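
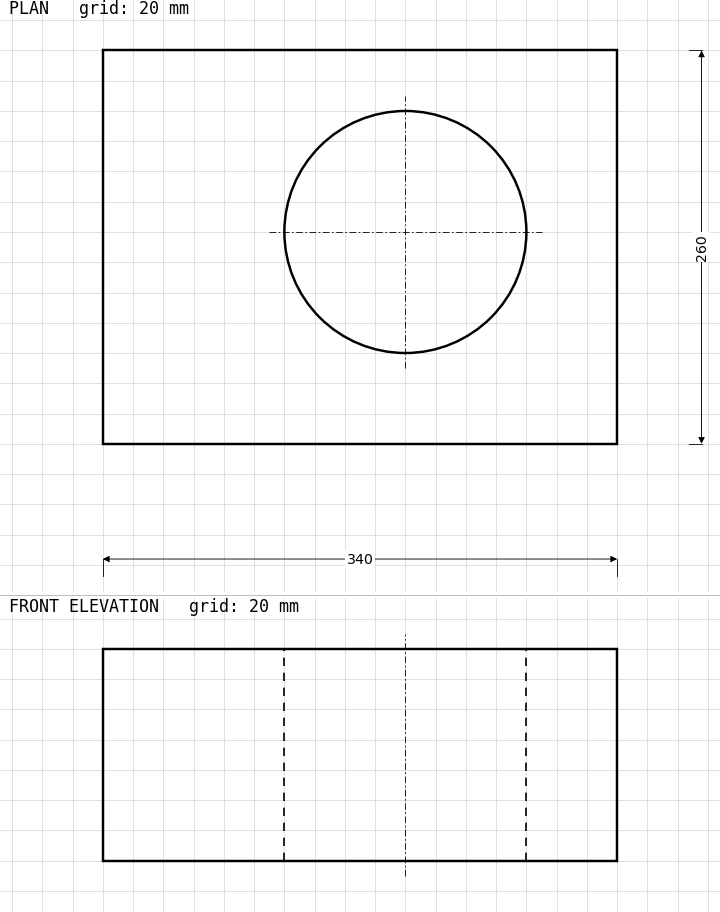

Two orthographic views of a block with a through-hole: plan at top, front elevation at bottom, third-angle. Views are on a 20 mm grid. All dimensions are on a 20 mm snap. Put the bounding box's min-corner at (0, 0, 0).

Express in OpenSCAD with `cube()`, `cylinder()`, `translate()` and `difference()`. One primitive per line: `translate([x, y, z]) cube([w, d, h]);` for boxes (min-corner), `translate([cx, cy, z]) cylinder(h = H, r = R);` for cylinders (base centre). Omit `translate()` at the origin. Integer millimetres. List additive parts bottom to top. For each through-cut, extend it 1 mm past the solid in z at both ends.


difference() {
  cube([340, 260, 140]);
  translate([200, 140, -1]) cylinder(h = 142, r = 80);
}


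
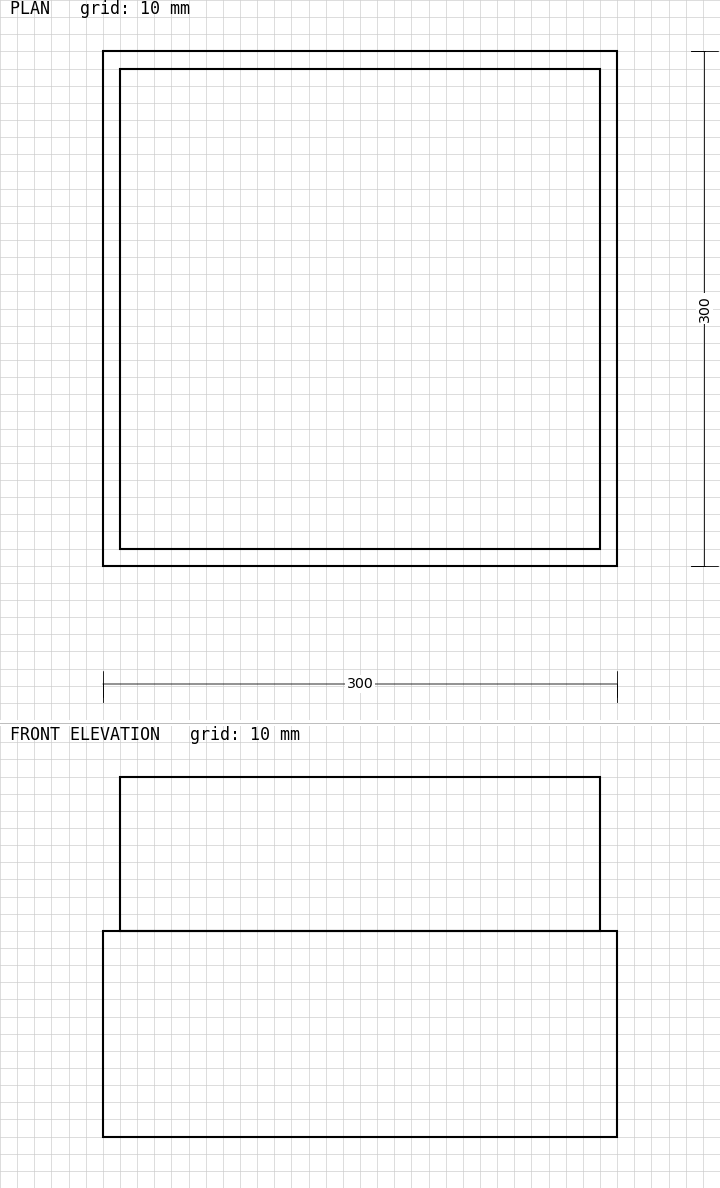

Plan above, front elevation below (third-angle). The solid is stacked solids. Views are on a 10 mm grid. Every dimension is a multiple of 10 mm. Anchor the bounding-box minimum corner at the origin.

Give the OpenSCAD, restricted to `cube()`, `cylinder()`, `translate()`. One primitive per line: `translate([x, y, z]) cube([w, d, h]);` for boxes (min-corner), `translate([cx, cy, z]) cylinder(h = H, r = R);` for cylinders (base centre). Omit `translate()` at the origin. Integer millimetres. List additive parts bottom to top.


cube([300, 300, 120]);
translate([10, 10, 120]) cube([280, 280, 90]);


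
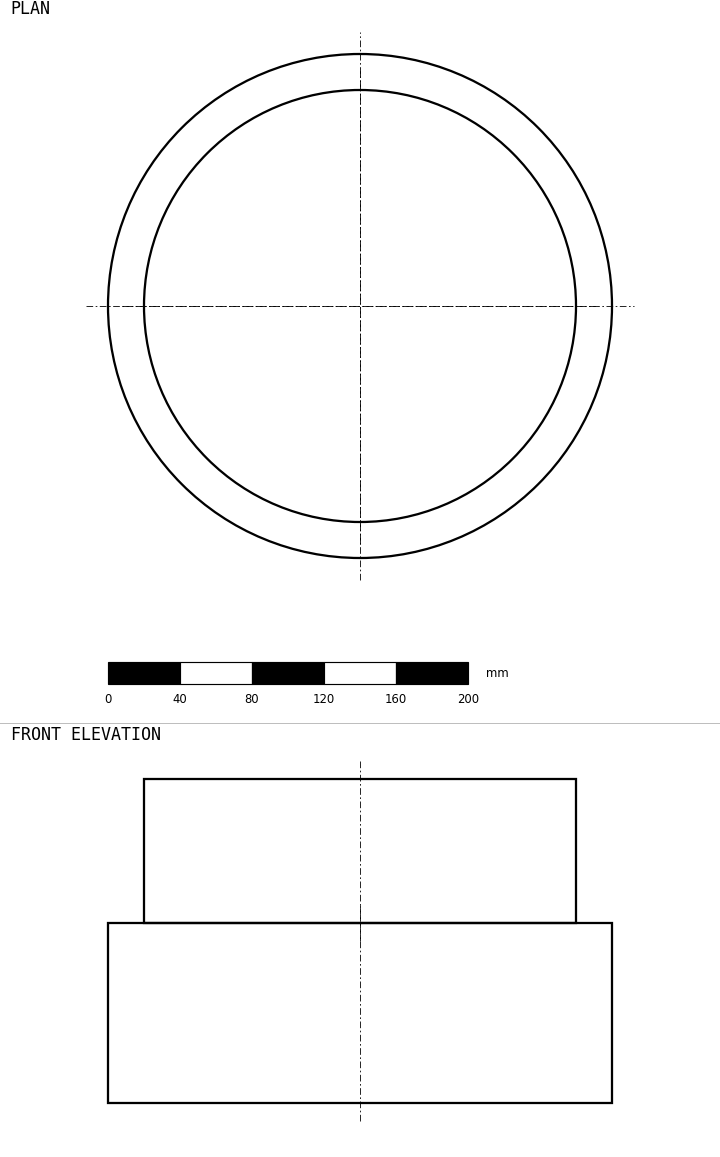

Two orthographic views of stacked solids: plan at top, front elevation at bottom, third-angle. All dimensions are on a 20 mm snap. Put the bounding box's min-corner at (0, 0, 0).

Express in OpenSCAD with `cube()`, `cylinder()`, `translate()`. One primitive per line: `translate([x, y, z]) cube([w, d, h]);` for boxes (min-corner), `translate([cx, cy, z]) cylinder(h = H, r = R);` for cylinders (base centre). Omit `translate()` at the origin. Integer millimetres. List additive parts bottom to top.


translate([140, 140, 0]) cylinder(h = 100, r = 140);
translate([140, 140, 100]) cylinder(h = 80, r = 120);


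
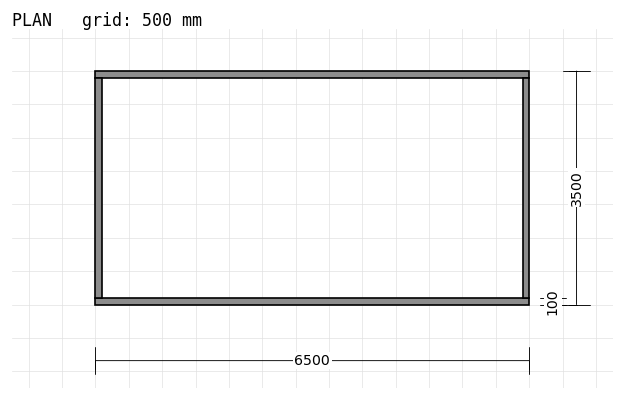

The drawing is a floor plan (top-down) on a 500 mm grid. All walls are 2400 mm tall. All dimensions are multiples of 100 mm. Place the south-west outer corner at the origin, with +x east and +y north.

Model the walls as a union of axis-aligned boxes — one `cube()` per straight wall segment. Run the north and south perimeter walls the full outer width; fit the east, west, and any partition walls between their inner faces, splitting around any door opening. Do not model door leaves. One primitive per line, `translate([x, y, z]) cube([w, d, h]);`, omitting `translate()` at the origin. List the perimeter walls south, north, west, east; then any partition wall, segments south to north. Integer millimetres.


cube([6500, 100, 2400]);
translate([0, 3400, 0]) cube([6500, 100, 2400]);
translate([0, 100, 0]) cube([100, 3300, 2400]);
translate([6400, 100, 0]) cube([100, 3300, 2400]);


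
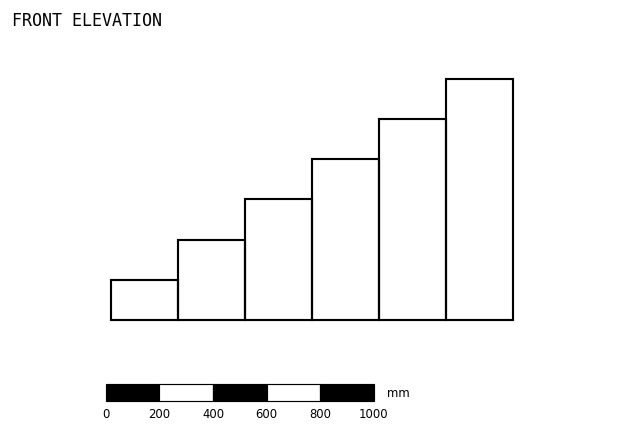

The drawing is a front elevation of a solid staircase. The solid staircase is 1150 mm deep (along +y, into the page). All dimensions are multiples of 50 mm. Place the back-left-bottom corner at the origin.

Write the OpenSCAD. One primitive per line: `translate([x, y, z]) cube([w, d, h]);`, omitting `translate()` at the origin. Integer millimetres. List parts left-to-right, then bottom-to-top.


cube([250, 1150, 150]);
translate([250, 0, 0]) cube([250, 1150, 300]);
translate([500, 0, 0]) cube([250, 1150, 450]);
translate([750, 0, 0]) cube([250, 1150, 600]);
translate([1000, 0, 0]) cube([250, 1150, 750]);
translate([1250, 0, 0]) cube([250, 1150, 900]);


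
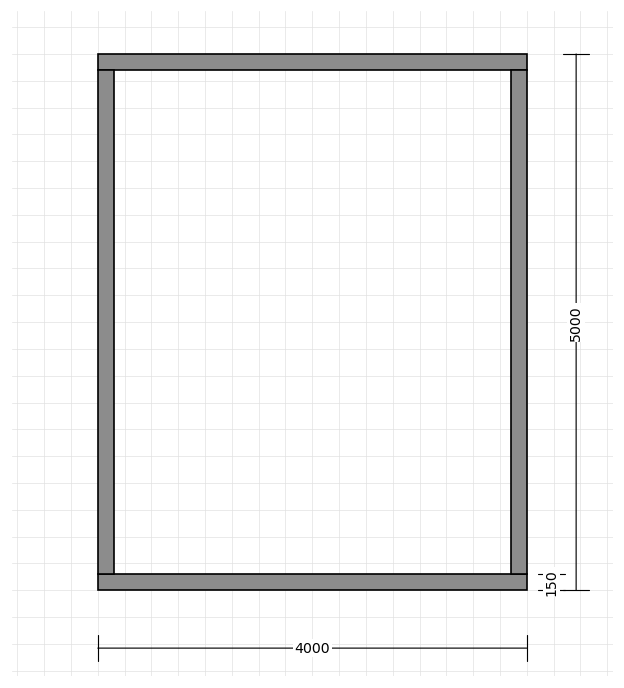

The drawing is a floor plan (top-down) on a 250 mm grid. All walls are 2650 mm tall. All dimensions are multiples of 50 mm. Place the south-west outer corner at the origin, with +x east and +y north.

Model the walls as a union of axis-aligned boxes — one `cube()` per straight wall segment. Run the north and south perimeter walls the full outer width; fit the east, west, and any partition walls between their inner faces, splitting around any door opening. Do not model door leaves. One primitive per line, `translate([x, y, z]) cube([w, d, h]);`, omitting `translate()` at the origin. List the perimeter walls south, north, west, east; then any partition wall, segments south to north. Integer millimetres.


cube([4000, 150, 2650]);
translate([0, 4850, 0]) cube([4000, 150, 2650]);
translate([0, 150, 0]) cube([150, 4700, 2650]);
translate([3850, 150, 0]) cube([150, 4700, 2650]);


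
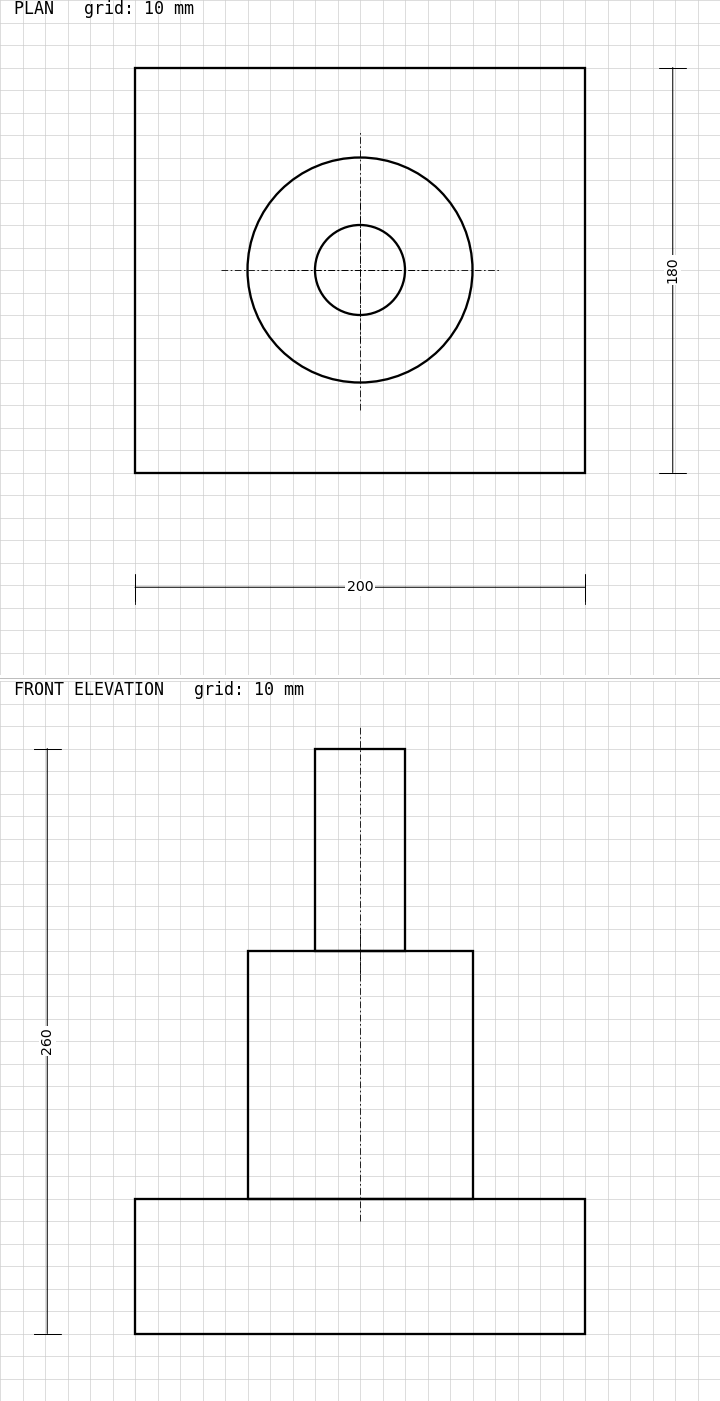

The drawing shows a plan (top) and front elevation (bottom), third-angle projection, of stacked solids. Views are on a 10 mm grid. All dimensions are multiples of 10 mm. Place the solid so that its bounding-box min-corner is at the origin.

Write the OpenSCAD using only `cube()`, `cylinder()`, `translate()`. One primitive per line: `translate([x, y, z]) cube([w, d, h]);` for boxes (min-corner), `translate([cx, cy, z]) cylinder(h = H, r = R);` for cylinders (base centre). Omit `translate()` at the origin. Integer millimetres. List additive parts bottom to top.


cube([200, 180, 60]);
translate([100, 90, 60]) cylinder(h = 110, r = 50);
translate([100, 90, 170]) cylinder(h = 90, r = 20);


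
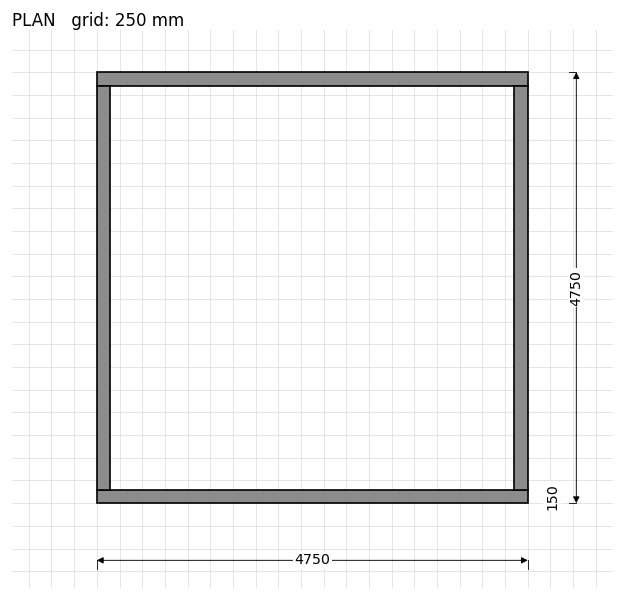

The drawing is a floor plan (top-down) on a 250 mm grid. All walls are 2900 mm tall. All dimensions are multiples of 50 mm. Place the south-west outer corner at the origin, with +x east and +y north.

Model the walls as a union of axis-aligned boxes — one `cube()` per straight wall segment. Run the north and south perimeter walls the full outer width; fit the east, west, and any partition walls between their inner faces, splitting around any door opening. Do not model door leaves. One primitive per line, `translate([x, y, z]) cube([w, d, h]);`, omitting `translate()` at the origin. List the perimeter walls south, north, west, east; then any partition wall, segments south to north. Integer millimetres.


cube([4750, 150, 2900]);
translate([0, 4600, 0]) cube([4750, 150, 2900]);
translate([0, 150, 0]) cube([150, 4450, 2900]);
translate([4600, 150, 0]) cube([150, 4450, 2900]);


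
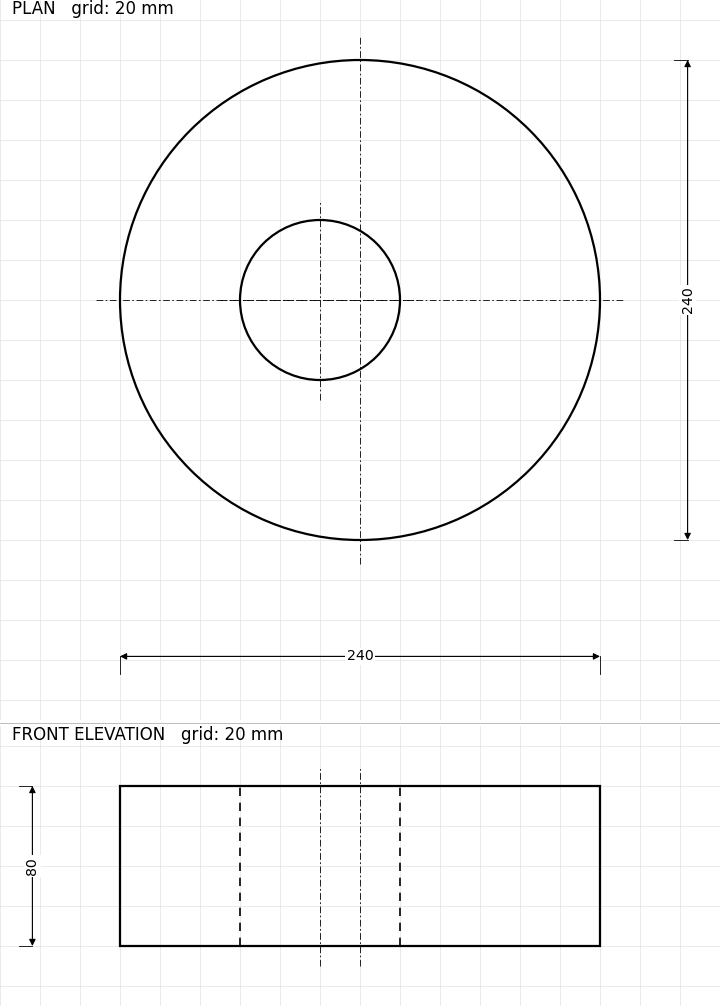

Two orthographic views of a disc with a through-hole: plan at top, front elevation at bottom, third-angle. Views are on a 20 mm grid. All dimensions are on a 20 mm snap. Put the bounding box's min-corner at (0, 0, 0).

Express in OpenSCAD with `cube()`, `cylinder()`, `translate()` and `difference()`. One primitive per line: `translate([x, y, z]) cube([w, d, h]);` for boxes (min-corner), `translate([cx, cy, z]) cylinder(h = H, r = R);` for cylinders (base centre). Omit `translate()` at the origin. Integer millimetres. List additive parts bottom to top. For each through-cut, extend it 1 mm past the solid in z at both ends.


difference() {
  translate([120, 120, 0]) cylinder(h = 80, r = 120);
  translate([100, 120, -1]) cylinder(h = 82, r = 40);
}


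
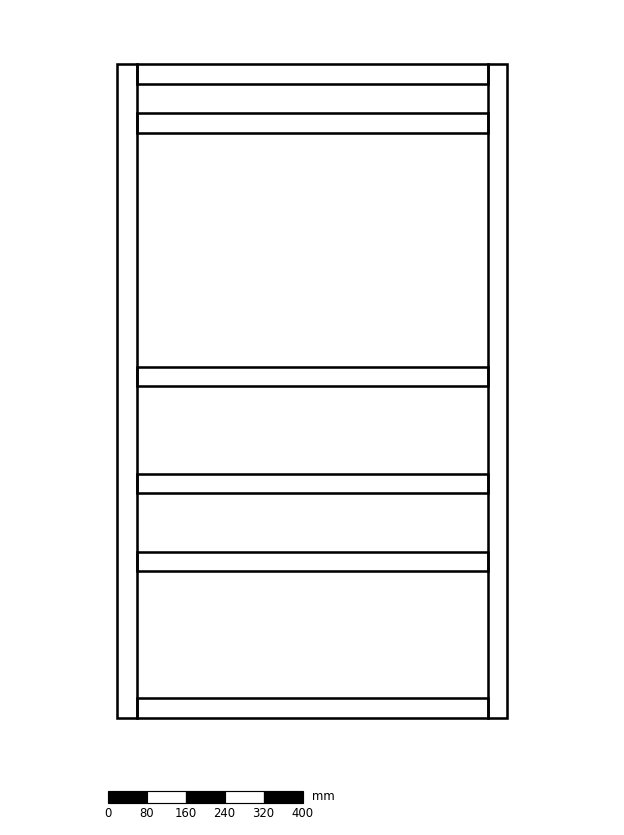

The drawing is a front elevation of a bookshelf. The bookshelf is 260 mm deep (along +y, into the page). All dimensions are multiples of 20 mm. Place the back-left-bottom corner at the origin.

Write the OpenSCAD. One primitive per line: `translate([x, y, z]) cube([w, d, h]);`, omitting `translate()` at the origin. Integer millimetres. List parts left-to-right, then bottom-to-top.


cube([40, 260, 1340]);
translate([40, 0, 0]) cube([720, 260, 40]);
translate([40, 0, 300]) cube([720, 260, 40]);
translate([40, 0, 460]) cube([720, 260, 40]);
translate([40, 0, 680]) cube([720, 260, 40]);
translate([40, 0, 1200]) cube([720, 260, 40]);
translate([40, 0, 1300]) cube([720, 260, 40]);
translate([760, 0, 0]) cube([40, 260, 1340]);


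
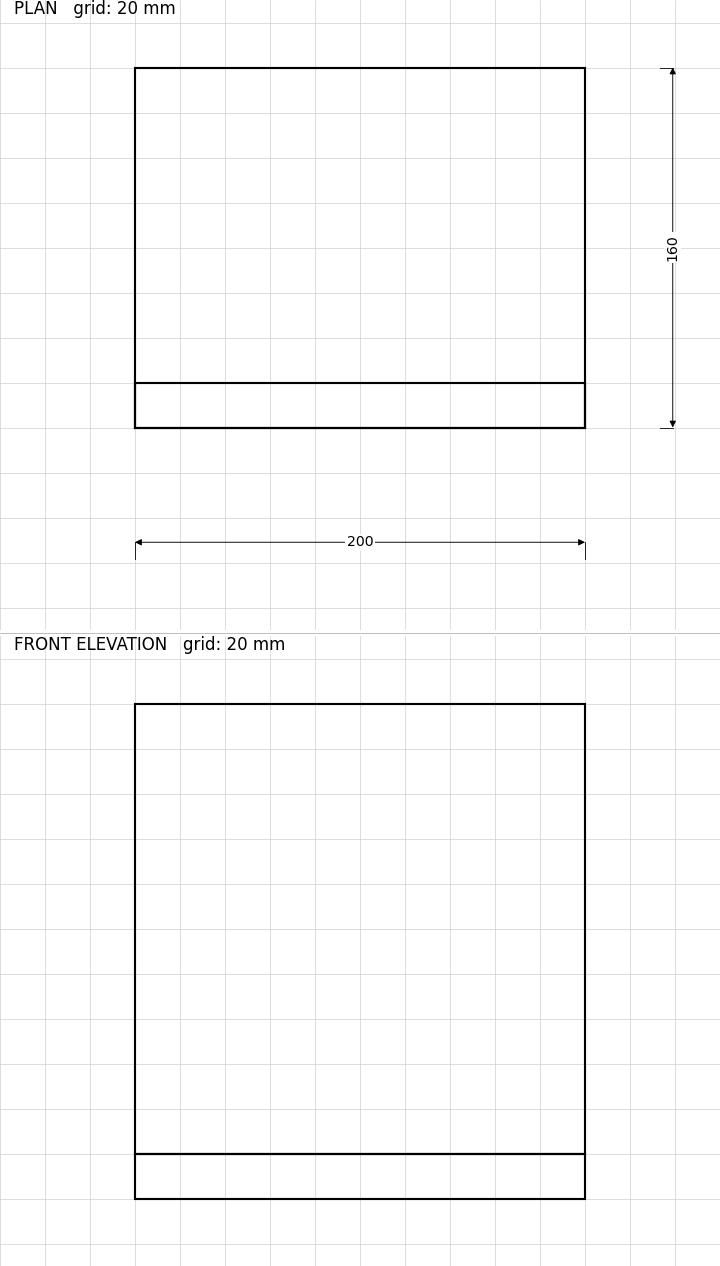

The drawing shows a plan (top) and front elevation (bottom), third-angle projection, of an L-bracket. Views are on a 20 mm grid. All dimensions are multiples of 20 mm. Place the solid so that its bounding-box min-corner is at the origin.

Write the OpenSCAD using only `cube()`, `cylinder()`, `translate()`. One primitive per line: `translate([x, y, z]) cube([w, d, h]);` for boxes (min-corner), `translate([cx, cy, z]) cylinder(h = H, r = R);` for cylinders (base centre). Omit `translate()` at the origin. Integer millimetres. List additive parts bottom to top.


cube([200, 160, 20]);
translate([0, 0, 20]) cube([200, 20, 200]);


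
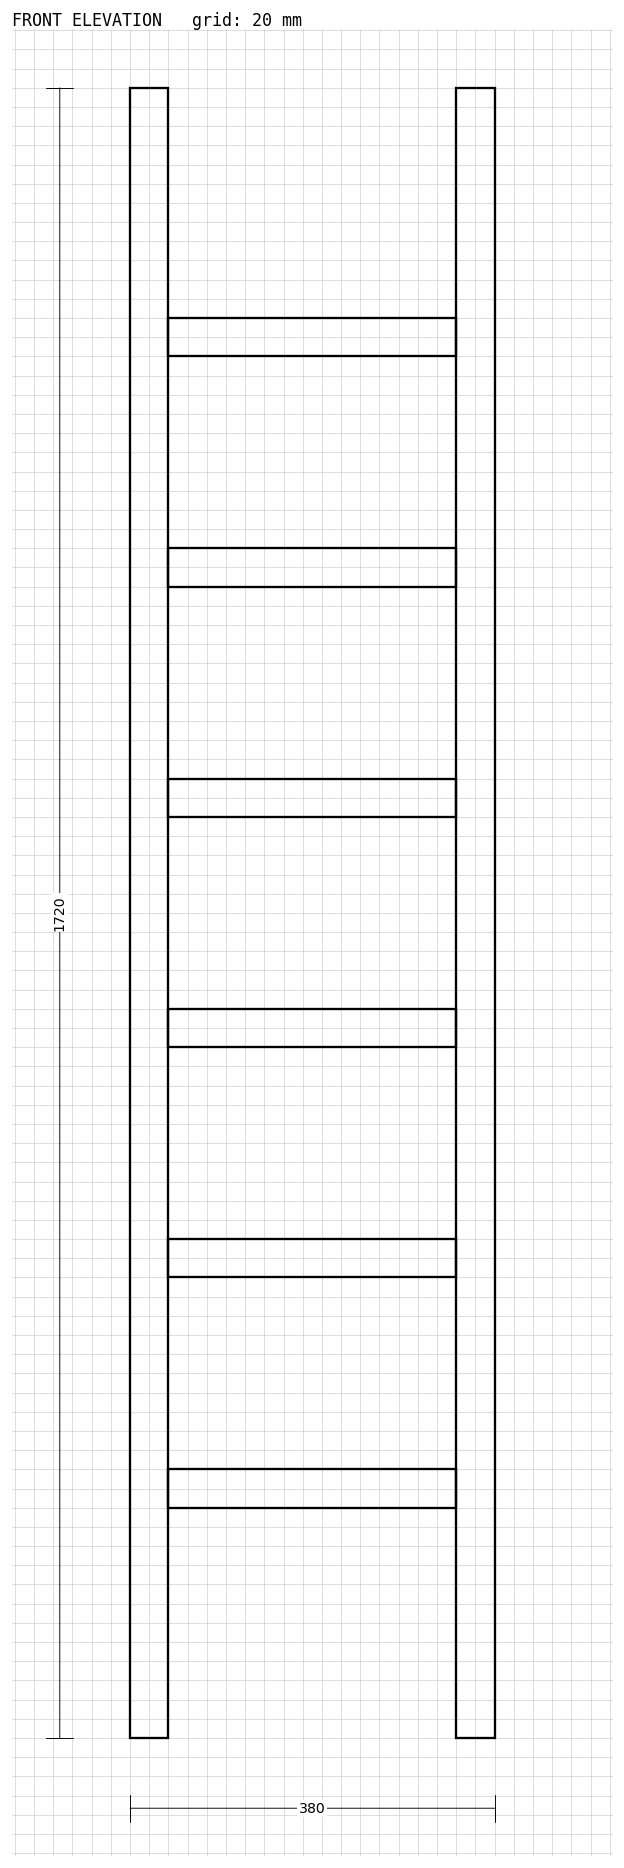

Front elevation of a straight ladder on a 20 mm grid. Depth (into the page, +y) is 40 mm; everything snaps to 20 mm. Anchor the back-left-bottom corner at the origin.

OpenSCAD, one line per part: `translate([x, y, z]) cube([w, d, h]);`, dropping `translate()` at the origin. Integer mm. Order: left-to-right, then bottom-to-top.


cube([40, 40, 1720]);
translate([40, 0, 240]) cube([300, 40, 40]);
translate([40, 0, 480]) cube([300, 40, 40]);
translate([40, 0, 720]) cube([300, 40, 40]);
translate([40, 0, 960]) cube([300, 40, 40]);
translate([40, 0, 1200]) cube([300, 40, 40]);
translate([40, 0, 1440]) cube([300, 40, 40]);
translate([340, 0, 0]) cube([40, 40, 1720]);


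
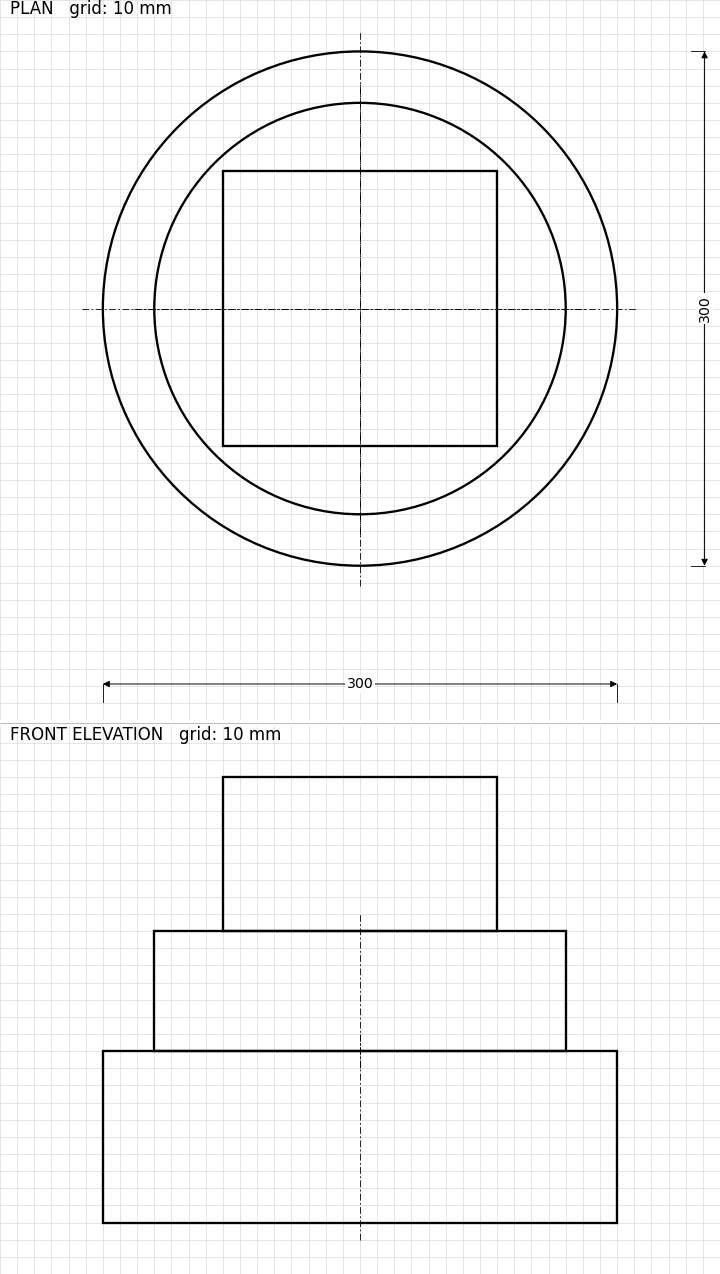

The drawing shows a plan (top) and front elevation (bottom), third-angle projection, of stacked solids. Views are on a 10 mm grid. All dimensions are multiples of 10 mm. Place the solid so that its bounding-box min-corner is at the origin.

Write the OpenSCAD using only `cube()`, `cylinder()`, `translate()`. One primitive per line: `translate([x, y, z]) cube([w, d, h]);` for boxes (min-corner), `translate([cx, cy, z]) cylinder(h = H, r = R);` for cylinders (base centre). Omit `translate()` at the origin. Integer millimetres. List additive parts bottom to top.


translate([150, 150, 0]) cylinder(h = 100, r = 150);
translate([150, 150, 100]) cylinder(h = 70, r = 120);
translate([70, 70, 170]) cube([160, 160, 90]);


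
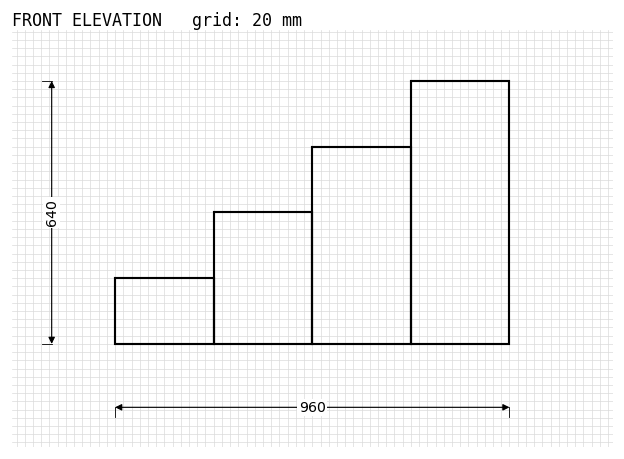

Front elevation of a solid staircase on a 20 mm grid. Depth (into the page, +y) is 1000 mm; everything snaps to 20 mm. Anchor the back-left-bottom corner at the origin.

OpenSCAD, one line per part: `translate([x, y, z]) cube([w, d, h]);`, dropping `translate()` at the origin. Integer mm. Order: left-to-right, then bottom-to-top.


cube([240, 1000, 160]);
translate([240, 0, 0]) cube([240, 1000, 320]);
translate([480, 0, 0]) cube([240, 1000, 480]);
translate([720, 0, 0]) cube([240, 1000, 640]);


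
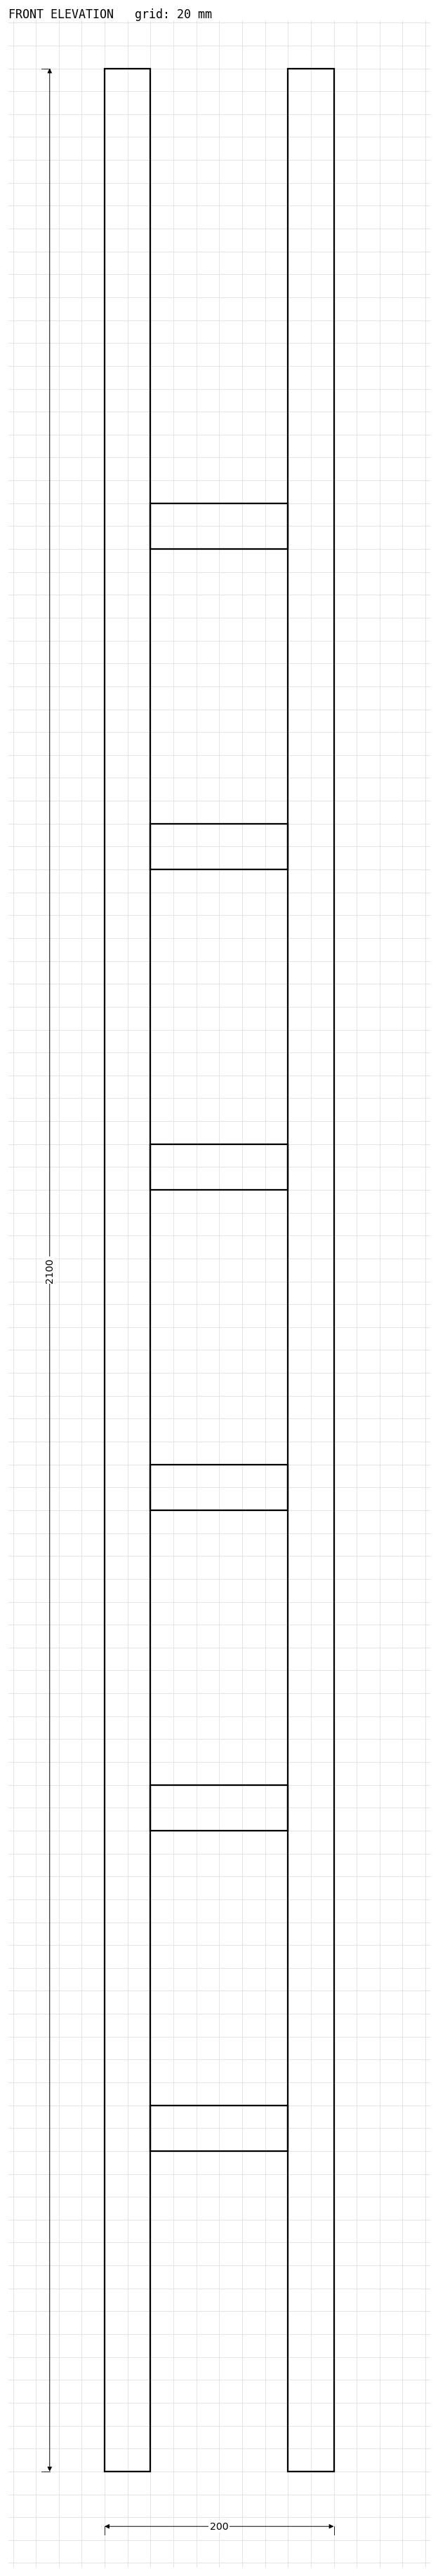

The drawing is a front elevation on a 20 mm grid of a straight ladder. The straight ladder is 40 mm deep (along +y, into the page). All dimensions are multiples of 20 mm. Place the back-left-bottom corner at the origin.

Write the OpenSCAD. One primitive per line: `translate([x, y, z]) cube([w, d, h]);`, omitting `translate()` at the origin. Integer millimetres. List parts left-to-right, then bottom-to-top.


cube([40, 40, 2100]);
translate([40, 0, 280]) cube([120, 40, 40]);
translate([40, 0, 560]) cube([120, 40, 40]);
translate([40, 0, 840]) cube([120, 40, 40]);
translate([40, 0, 1120]) cube([120, 40, 40]);
translate([40, 0, 1400]) cube([120, 40, 40]);
translate([40, 0, 1680]) cube([120, 40, 40]);
translate([160, 0, 0]) cube([40, 40, 2100]);


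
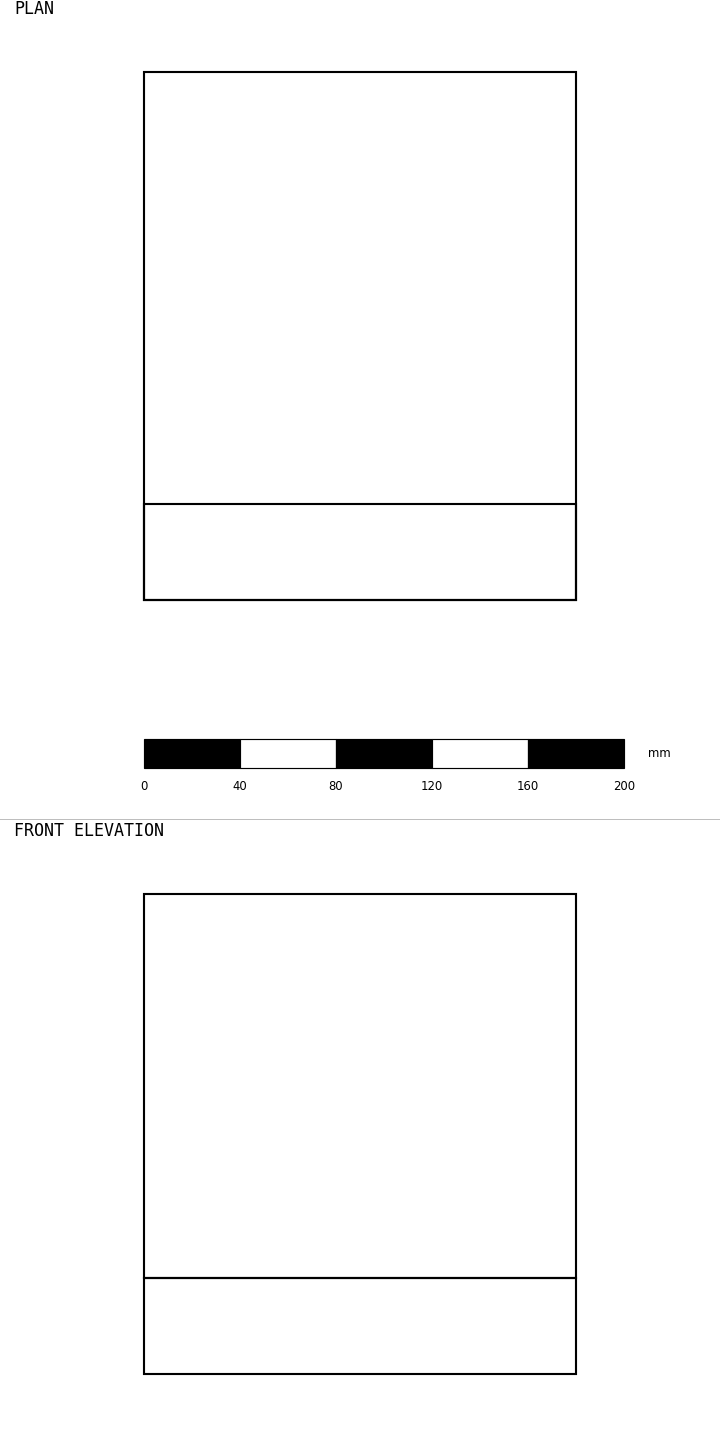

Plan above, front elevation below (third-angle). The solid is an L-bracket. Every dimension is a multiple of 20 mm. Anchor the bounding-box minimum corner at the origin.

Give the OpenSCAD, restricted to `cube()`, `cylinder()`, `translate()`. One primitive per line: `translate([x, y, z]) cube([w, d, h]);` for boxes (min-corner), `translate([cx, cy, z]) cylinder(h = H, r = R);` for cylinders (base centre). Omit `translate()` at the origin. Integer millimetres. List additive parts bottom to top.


cube([180, 220, 40]);
translate([0, 0, 40]) cube([180, 40, 160]);


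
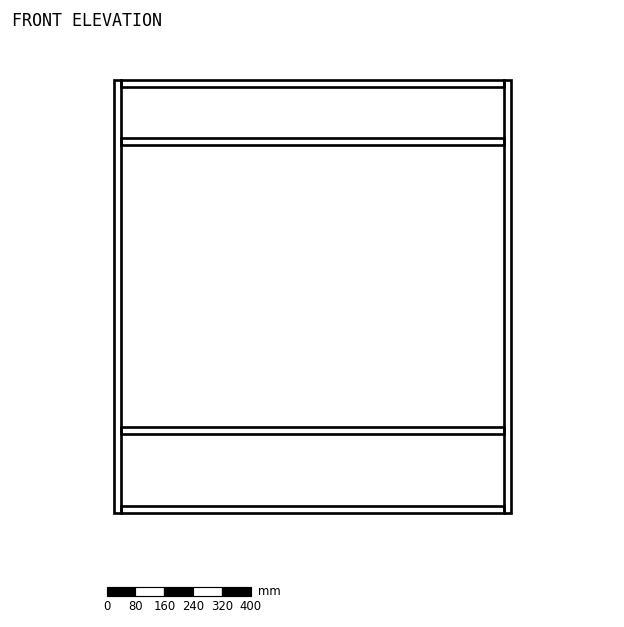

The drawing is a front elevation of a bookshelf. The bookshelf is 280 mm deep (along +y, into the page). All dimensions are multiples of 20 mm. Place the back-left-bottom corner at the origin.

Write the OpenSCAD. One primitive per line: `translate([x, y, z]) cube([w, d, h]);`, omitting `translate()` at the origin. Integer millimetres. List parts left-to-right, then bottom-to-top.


cube([20, 280, 1200]);
translate([20, 0, 0]) cube([1060, 280, 20]);
translate([20, 0, 220]) cube([1060, 280, 20]);
translate([20, 0, 1020]) cube([1060, 280, 20]);
translate([20, 0, 1180]) cube([1060, 280, 20]);
translate([1080, 0, 0]) cube([20, 280, 1200]);


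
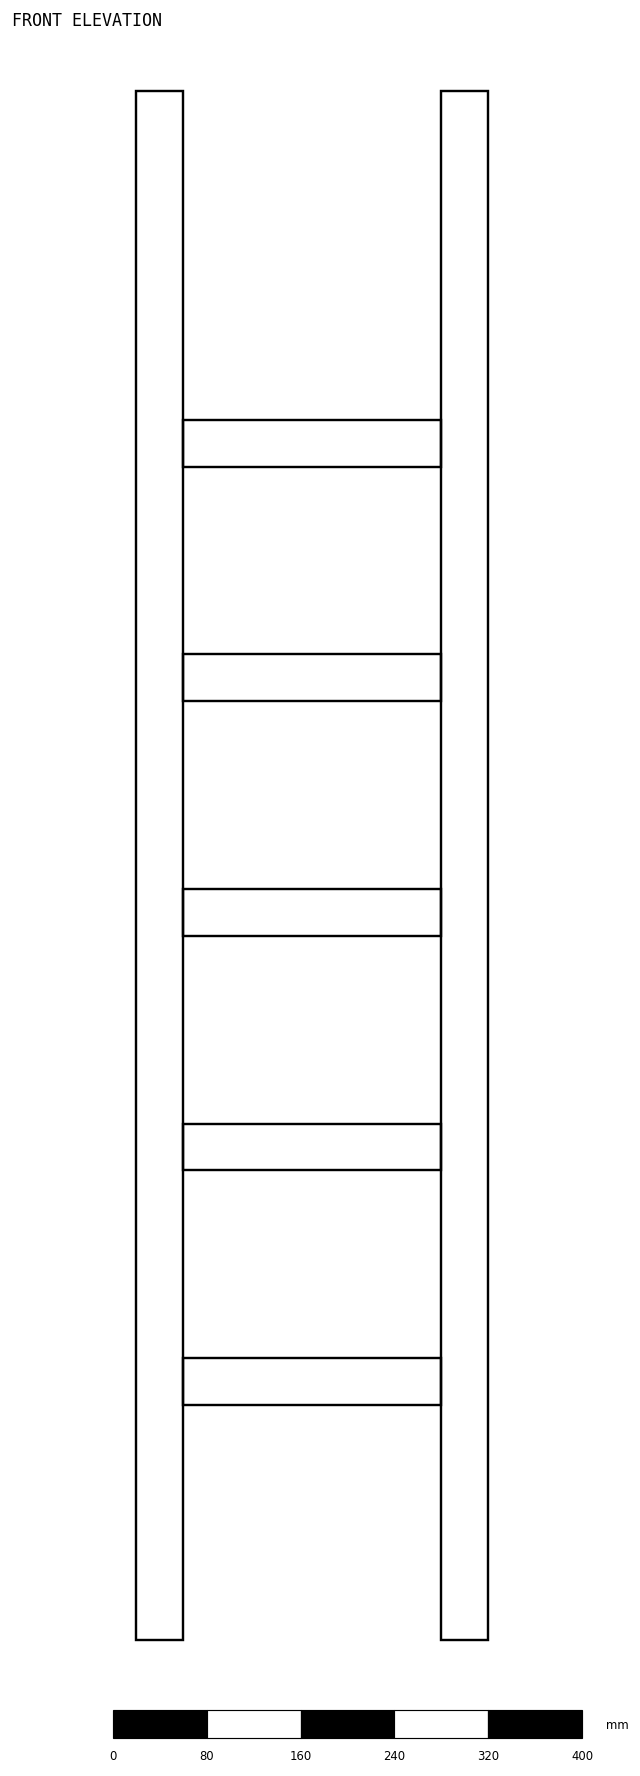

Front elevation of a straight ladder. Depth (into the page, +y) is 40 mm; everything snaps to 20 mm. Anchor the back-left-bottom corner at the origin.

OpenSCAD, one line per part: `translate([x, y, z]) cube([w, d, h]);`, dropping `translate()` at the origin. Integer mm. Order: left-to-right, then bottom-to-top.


cube([40, 40, 1320]);
translate([40, 0, 200]) cube([220, 40, 40]);
translate([40, 0, 400]) cube([220, 40, 40]);
translate([40, 0, 600]) cube([220, 40, 40]);
translate([40, 0, 800]) cube([220, 40, 40]);
translate([40, 0, 1000]) cube([220, 40, 40]);
translate([260, 0, 0]) cube([40, 40, 1320]);


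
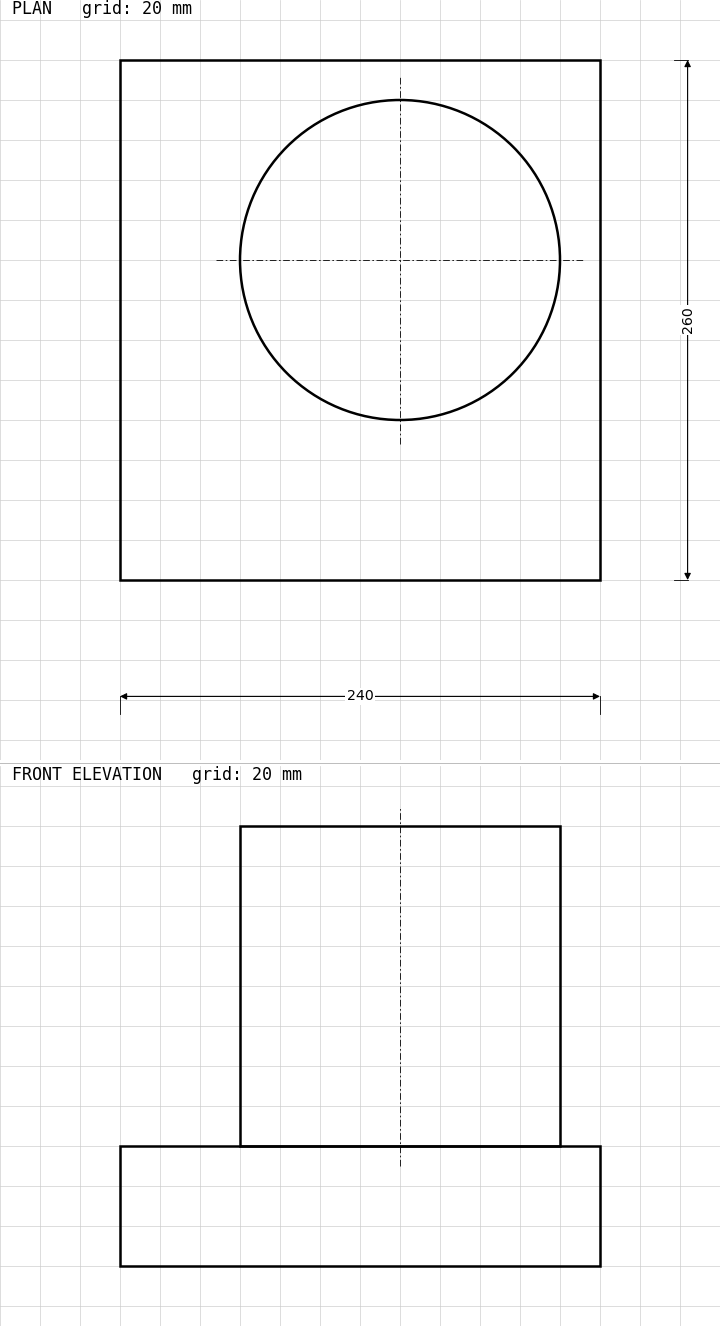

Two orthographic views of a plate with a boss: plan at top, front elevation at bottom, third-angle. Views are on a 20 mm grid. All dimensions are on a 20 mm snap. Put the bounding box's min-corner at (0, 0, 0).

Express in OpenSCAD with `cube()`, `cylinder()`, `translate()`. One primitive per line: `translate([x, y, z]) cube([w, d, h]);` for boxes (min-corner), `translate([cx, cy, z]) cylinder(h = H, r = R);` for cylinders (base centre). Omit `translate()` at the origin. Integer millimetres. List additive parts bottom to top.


cube([240, 260, 60]);
translate([140, 160, 60]) cylinder(h = 160, r = 80);


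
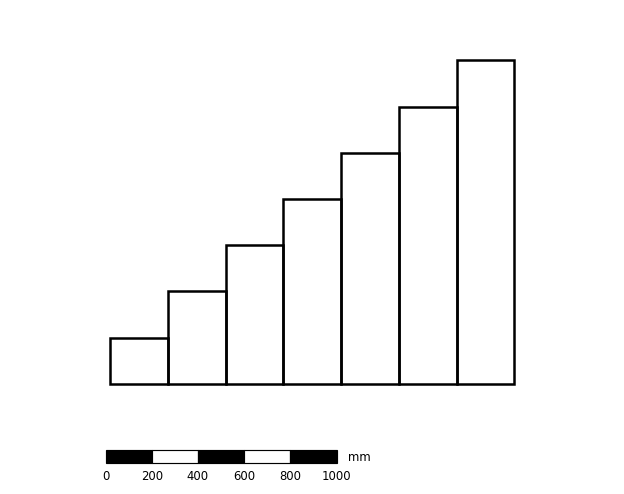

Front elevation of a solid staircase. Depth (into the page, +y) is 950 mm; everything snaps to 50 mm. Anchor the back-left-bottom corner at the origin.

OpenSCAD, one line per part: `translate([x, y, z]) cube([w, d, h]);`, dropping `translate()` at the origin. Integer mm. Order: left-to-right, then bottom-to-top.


cube([250, 950, 200]);
translate([250, 0, 0]) cube([250, 950, 400]);
translate([500, 0, 0]) cube([250, 950, 600]);
translate([750, 0, 0]) cube([250, 950, 800]);
translate([1000, 0, 0]) cube([250, 950, 1000]);
translate([1250, 0, 0]) cube([250, 950, 1200]);
translate([1500, 0, 0]) cube([250, 950, 1400]);


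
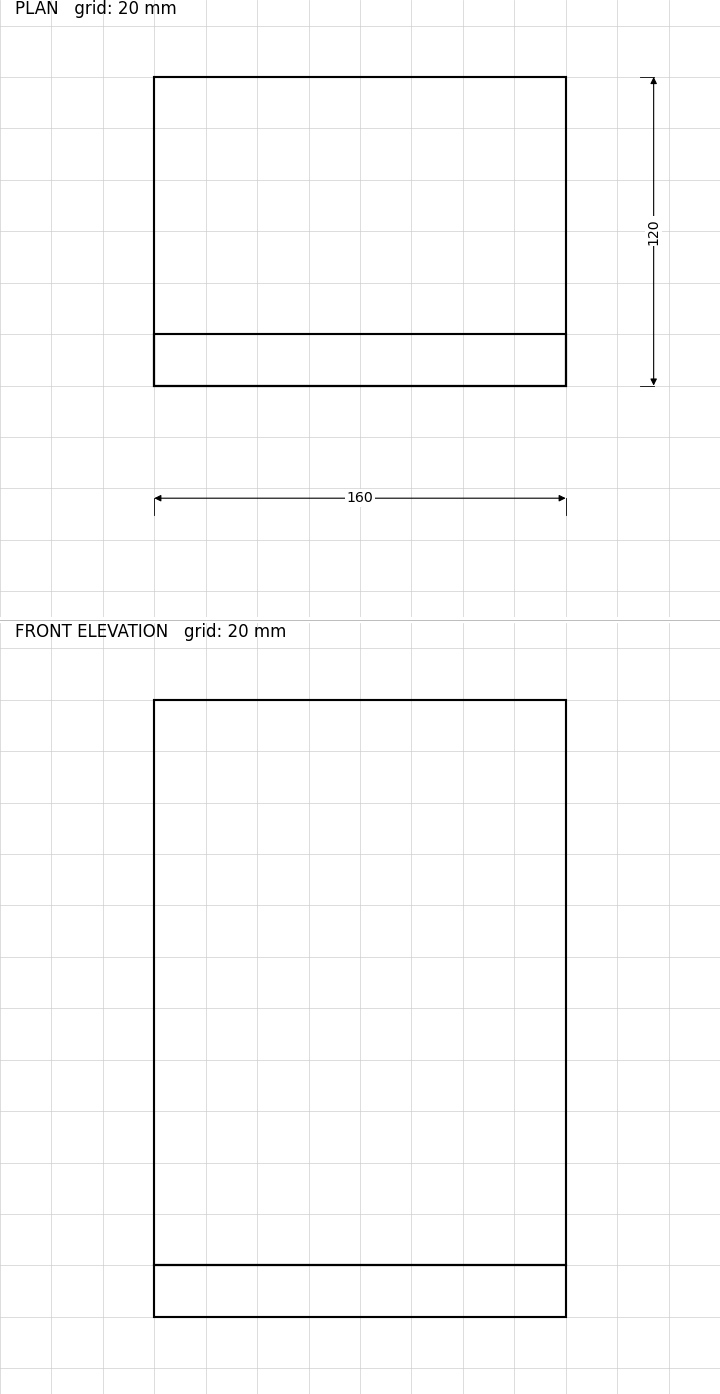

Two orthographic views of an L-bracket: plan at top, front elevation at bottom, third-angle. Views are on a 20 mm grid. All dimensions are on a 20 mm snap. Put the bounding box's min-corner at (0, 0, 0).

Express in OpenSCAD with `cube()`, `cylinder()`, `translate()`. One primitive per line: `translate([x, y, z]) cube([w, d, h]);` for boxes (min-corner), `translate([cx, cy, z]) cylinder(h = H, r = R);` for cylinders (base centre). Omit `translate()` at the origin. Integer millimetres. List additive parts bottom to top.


cube([160, 120, 20]);
translate([0, 0, 20]) cube([160, 20, 220]);


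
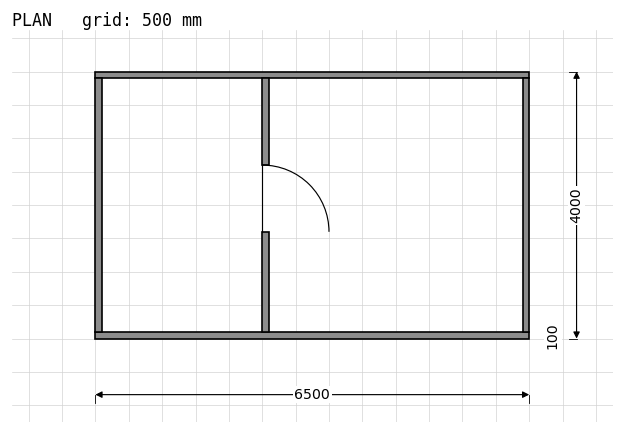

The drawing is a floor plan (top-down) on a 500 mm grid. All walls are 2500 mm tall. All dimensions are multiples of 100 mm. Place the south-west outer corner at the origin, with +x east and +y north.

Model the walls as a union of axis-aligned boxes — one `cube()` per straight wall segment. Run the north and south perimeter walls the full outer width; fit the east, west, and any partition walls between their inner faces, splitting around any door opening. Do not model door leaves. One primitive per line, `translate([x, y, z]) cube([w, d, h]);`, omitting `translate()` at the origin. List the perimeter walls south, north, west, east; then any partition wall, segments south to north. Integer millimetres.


cube([6500, 100, 2500]);
translate([0, 3900, 0]) cube([6500, 100, 2500]);
translate([0, 100, 0]) cube([100, 3800, 2500]);
translate([6400, 100, 0]) cube([100, 3800, 2500]);
translate([2500, 100, 0]) cube([100, 1500, 2500]);
translate([2500, 2600, 0]) cube([100, 1300, 2500]);


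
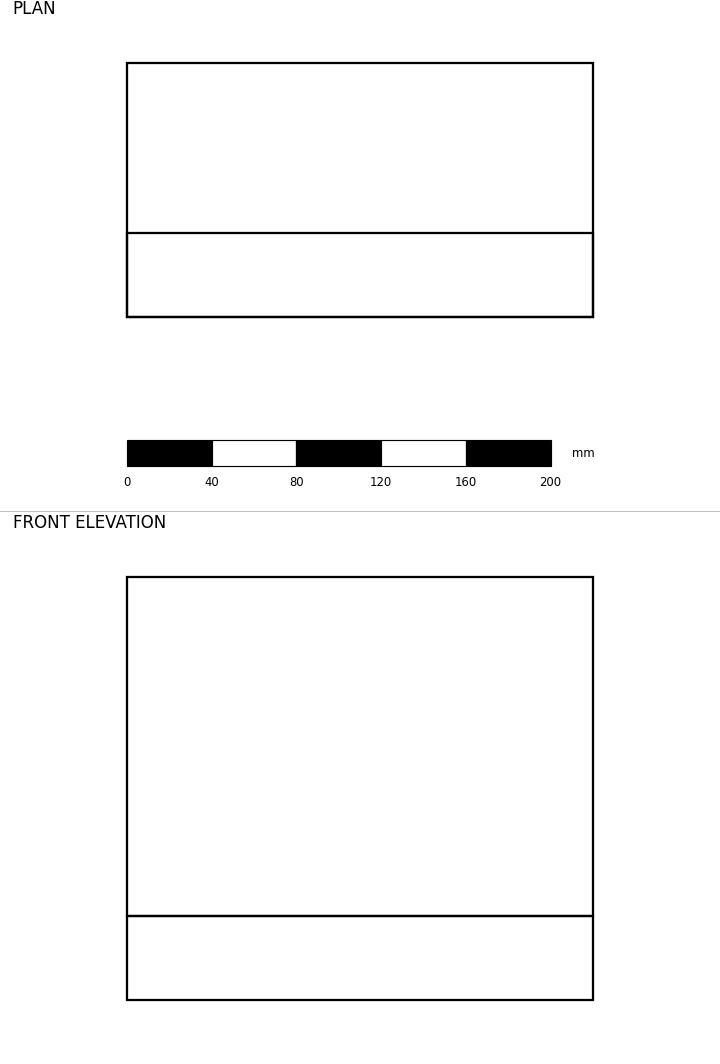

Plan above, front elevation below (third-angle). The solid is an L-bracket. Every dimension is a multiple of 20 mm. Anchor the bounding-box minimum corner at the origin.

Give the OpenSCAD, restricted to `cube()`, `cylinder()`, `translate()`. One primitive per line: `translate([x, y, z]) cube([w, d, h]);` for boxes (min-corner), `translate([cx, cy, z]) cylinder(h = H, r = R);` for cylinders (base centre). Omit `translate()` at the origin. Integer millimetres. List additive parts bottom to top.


cube([220, 120, 40]);
translate([0, 0, 40]) cube([220, 40, 160]);


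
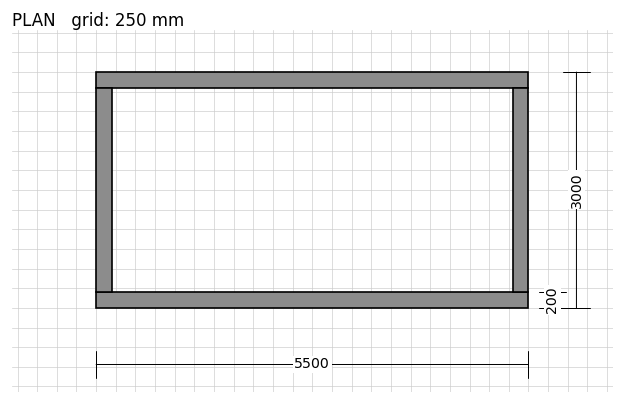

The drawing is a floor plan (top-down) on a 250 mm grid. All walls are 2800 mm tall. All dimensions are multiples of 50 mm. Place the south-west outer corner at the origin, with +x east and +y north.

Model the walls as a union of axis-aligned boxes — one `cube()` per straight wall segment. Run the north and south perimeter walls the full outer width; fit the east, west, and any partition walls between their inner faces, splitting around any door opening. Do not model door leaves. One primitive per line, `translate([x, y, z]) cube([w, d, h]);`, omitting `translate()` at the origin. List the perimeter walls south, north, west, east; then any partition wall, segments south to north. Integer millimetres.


cube([5500, 200, 2800]);
translate([0, 2800, 0]) cube([5500, 200, 2800]);
translate([0, 200, 0]) cube([200, 2600, 2800]);
translate([5300, 200, 0]) cube([200, 2600, 2800]);


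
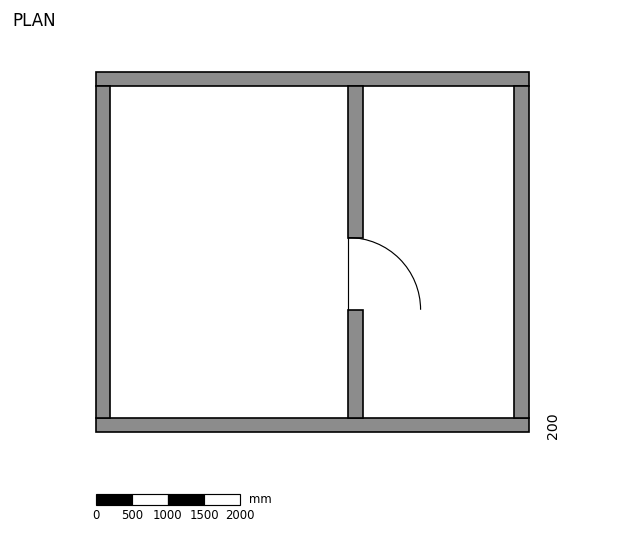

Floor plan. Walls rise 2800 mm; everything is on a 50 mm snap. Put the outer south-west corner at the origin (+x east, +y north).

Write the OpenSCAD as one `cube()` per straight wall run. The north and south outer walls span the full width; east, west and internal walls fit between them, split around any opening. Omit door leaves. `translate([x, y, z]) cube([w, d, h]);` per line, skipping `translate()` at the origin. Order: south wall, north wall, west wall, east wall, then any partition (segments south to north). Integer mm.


cube([6000, 200, 2800]);
translate([0, 4800, 0]) cube([6000, 200, 2800]);
translate([0, 200, 0]) cube([200, 4600, 2800]);
translate([5800, 200, 0]) cube([200, 4600, 2800]);
translate([3500, 200, 0]) cube([200, 1500, 2800]);
translate([3500, 2700, 0]) cube([200, 2100, 2800]);


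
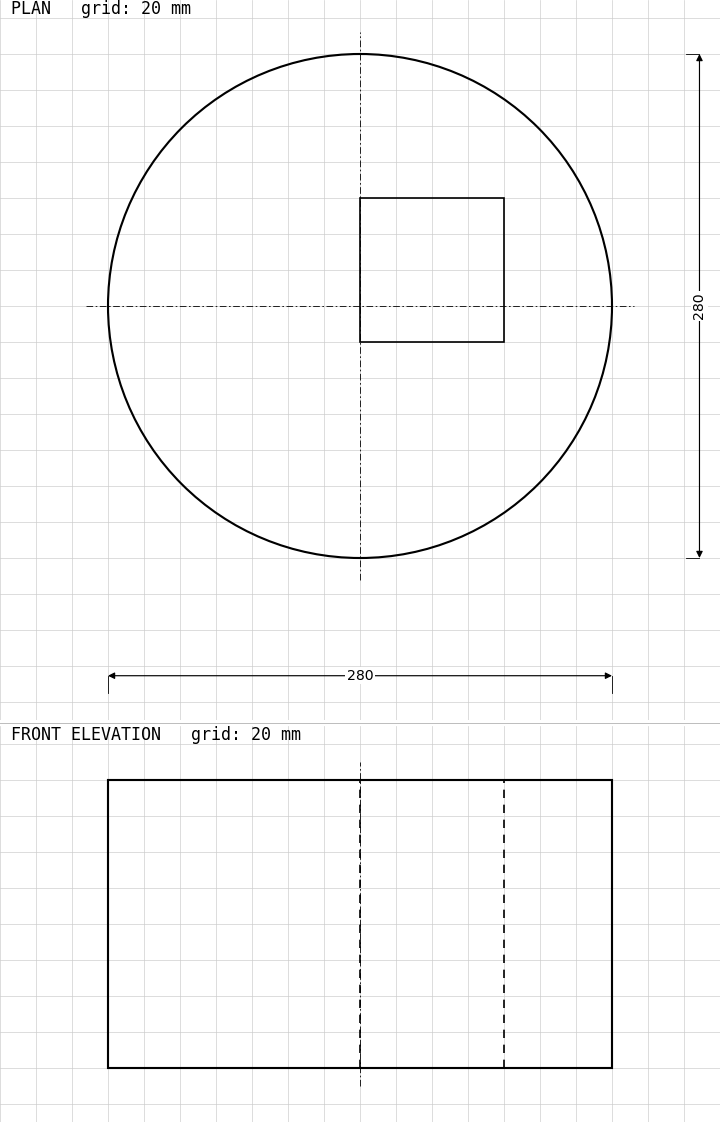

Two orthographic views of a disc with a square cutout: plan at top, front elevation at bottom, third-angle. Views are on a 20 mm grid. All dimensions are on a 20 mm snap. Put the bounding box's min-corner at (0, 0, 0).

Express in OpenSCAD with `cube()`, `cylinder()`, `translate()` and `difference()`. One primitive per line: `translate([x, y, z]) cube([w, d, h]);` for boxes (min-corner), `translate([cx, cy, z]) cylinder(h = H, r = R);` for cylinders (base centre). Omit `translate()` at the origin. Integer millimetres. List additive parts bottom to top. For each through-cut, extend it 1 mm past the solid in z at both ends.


difference() {
  translate([140, 140, 0]) cylinder(h = 160, r = 140);
  translate([140, 120, -1]) cube([80, 80, 162]);
}


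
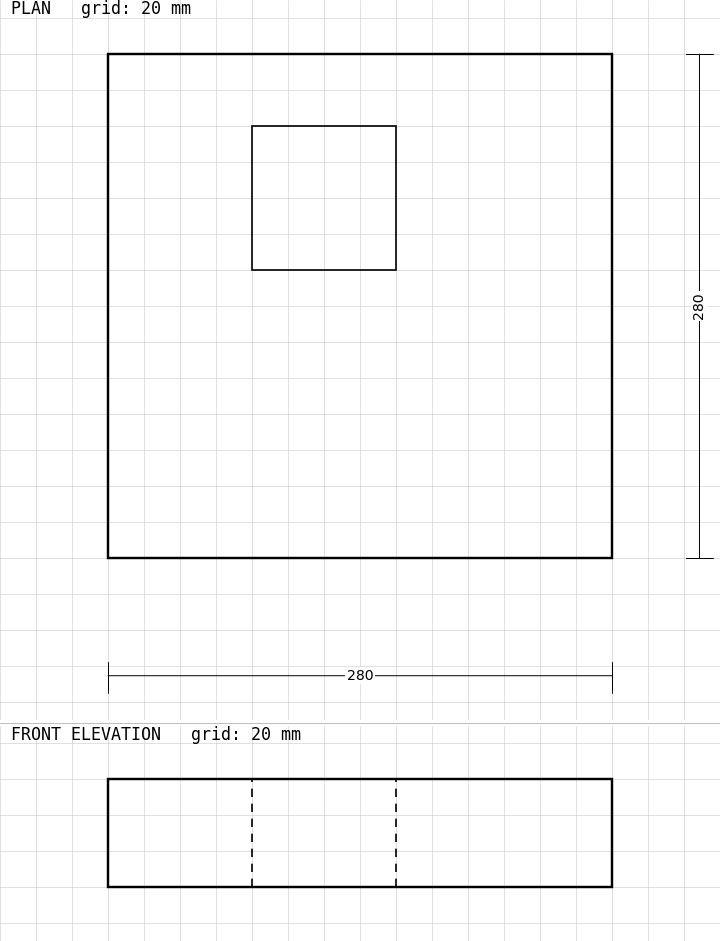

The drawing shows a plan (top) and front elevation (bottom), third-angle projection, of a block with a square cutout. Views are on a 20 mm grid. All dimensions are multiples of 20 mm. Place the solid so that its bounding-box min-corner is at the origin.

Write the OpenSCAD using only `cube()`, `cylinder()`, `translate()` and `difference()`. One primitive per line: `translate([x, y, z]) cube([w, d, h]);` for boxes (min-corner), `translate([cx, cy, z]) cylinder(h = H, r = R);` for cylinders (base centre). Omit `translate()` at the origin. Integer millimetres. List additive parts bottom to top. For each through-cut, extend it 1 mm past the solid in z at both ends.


difference() {
  cube([280, 280, 60]);
  translate([80, 160, -1]) cube([80, 80, 62]);
}


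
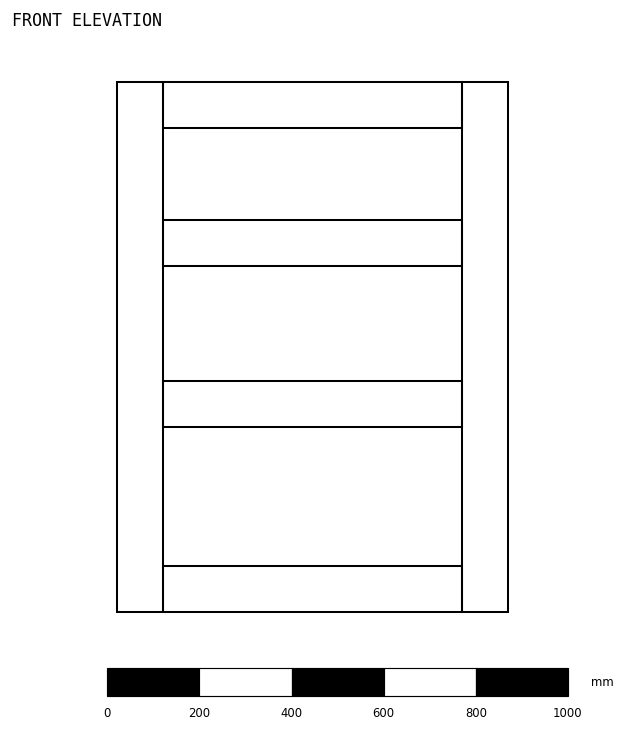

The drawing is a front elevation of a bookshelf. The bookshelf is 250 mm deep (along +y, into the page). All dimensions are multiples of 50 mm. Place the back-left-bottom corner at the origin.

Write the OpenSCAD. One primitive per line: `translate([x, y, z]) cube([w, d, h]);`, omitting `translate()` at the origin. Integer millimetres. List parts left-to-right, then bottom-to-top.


cube([100, 250, 1150]);
translate([100, 0, 0]) cube([650, 250, 100]);
translate([100, 0, 400]) cube([650, 250, 100]);
translate([100, 0, 750]) cube([650, 250, 100]);
translate([100, 0, 1050]) cube([650, 250, 100]);
translate([750, 0, 0]) cube([100, 250, 1150]);


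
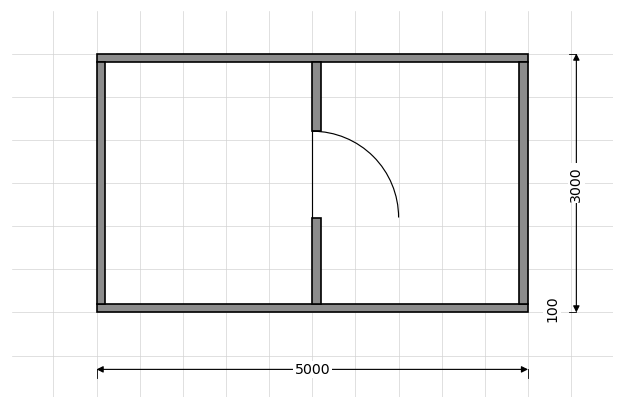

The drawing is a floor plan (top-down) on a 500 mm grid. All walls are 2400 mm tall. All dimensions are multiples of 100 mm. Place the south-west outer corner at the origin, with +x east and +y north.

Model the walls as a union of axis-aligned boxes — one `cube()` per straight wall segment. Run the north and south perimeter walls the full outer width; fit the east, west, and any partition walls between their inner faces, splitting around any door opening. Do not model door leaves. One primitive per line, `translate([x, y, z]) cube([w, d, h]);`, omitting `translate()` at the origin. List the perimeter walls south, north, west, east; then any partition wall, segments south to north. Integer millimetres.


cube([5000, 100, 2400]);
translate([0, 2900, 0]) cube([5000, 100, 2400]);
translate([0, 100, 0]) cube([100, 2800, 2400]);
translate([4900, 100, 0]) cube([100, 2800, 2400]);
translate([2500, 100, 0]) cube([100, 1000, 2400]);
translate([2500, 2100, 0]) cube([100, 800, 2400]);


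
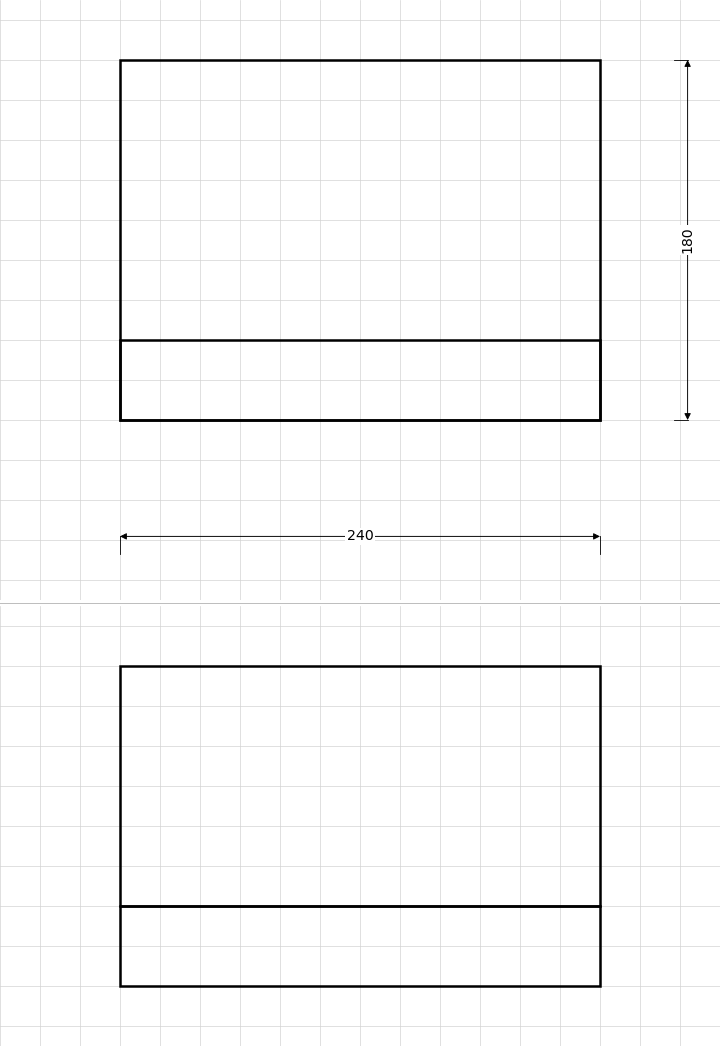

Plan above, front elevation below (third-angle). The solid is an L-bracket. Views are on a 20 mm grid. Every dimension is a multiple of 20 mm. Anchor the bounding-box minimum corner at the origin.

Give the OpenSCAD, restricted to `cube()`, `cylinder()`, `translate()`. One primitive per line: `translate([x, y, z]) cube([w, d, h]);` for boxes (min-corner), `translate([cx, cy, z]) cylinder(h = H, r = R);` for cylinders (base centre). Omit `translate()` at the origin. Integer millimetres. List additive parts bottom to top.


cube([240, 180, 40]);
translate([0, 0, 40]) cube([240, 40, 120]);


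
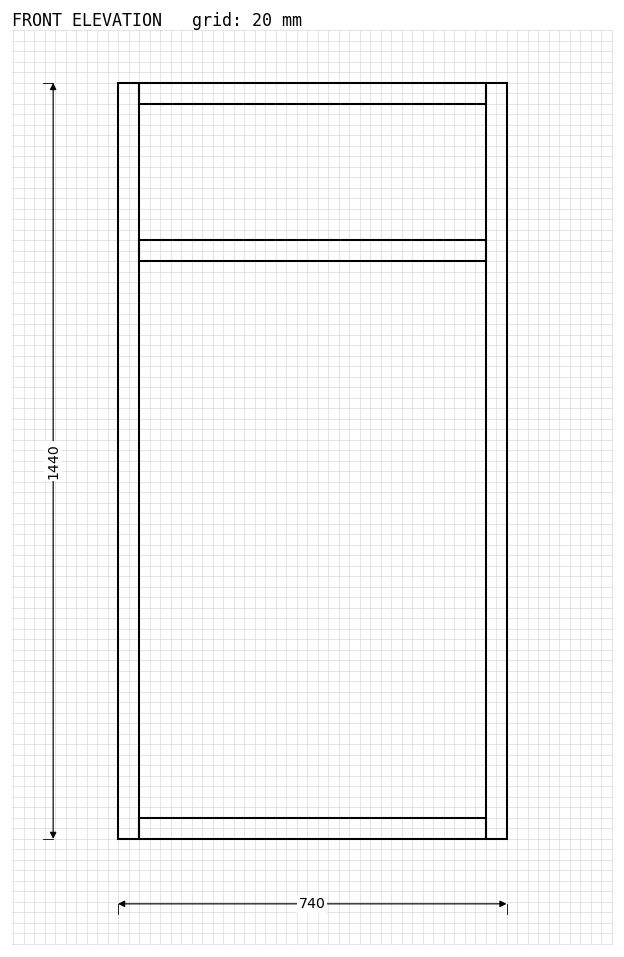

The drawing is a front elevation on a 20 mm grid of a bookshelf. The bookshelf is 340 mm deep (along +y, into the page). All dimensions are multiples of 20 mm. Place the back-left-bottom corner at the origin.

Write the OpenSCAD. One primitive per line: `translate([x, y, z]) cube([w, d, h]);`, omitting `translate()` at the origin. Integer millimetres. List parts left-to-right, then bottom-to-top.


cube([40, 340, 1440]);
translate([40, 0, 0]) cube([660, 340, 40]);
translate([40, 0, 1100]) cube([660, 340, 40]);
translate([40, 0, 1400]) cube([660, 340, 40]);
translate([700, 0, 0]) cube([40, 340, 1440]);


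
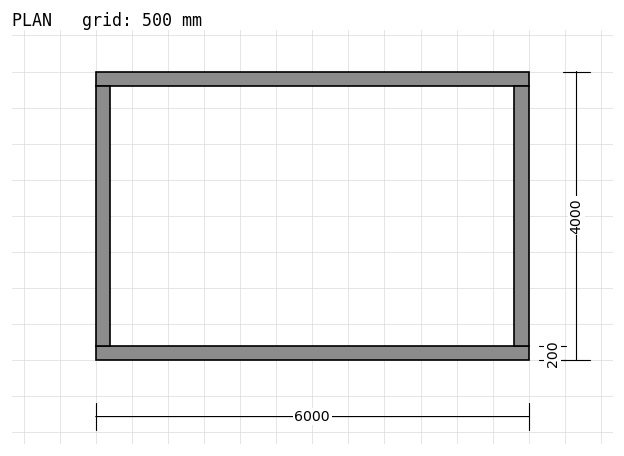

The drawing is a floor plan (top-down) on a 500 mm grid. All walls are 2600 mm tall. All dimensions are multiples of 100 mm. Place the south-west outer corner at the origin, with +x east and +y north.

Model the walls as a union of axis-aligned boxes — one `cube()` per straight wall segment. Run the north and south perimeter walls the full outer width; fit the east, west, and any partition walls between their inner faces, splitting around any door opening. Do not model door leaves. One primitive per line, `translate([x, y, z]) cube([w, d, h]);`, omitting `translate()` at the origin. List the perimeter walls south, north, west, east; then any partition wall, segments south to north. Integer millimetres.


cube([6000, 200, 2600]);
translate([0, 3800, 0]) cube([6000, 200, 2600]);
translate([0, 200, 0]) cube([200, 3600, 2600]);
translate([5800, 200, 0]) cube([200, 3600, 2600]);


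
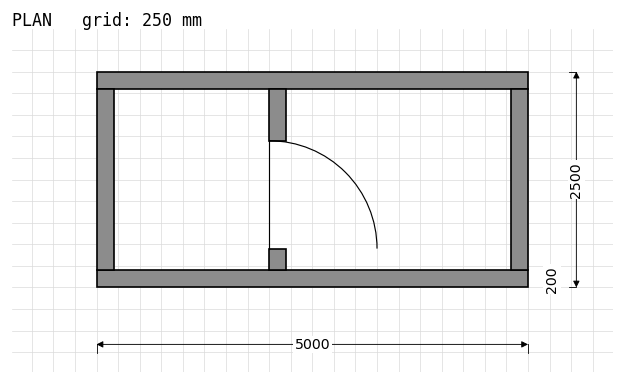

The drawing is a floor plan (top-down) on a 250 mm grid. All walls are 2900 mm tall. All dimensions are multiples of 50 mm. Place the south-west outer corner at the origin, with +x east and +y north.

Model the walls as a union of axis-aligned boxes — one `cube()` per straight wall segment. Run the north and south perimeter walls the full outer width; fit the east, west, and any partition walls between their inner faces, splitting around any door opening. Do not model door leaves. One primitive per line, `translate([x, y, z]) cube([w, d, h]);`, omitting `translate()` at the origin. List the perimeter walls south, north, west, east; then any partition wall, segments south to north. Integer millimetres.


cube([5000, 200, 2900]);
translate([0, 2300, 0]) cube([5000, 200, 2900]);
translate([0, 200, 0]) cube([200, 2100, 2900]);
translate([4800, 200, 0]) cube([200, 2100, 2900]);
translate([2000, 200, 0]) cube([200, 250, 2900]);
translate([2000, 1700, 0]) cube([200, 600, 2900]);


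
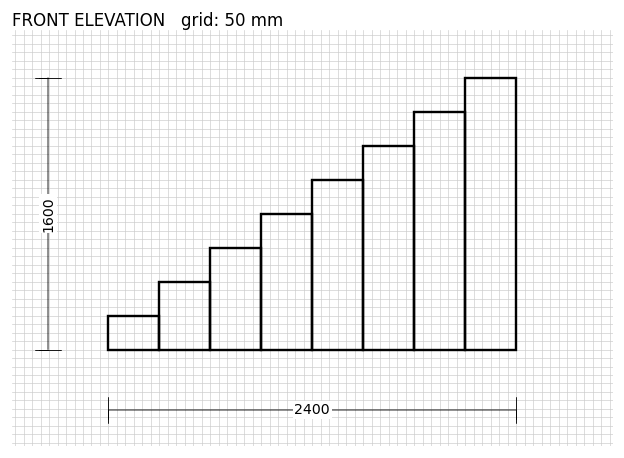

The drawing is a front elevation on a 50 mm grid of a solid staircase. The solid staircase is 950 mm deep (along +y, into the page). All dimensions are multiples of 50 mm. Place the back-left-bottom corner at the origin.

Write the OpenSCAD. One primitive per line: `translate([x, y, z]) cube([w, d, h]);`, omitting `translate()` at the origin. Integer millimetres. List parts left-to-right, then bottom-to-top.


cube([300, 950, 200]);
translate([300, 0, 0]) cube([300, 950, 400]);
translate([600, 0, 0]) cube([300, 950, 600]);
translate([900, 0, 0]) cube([300, 950, 800]);
translate([1200, 0, 0]) cube([300, 950, 1000]);
translate([1500, 0, 0]) cube([300, 950, 1200]);
translate([1800, 0, 0]) cube([300, 950, 1400]);
translate([2100, 0, 0]) cube([300, 950, 1600]);


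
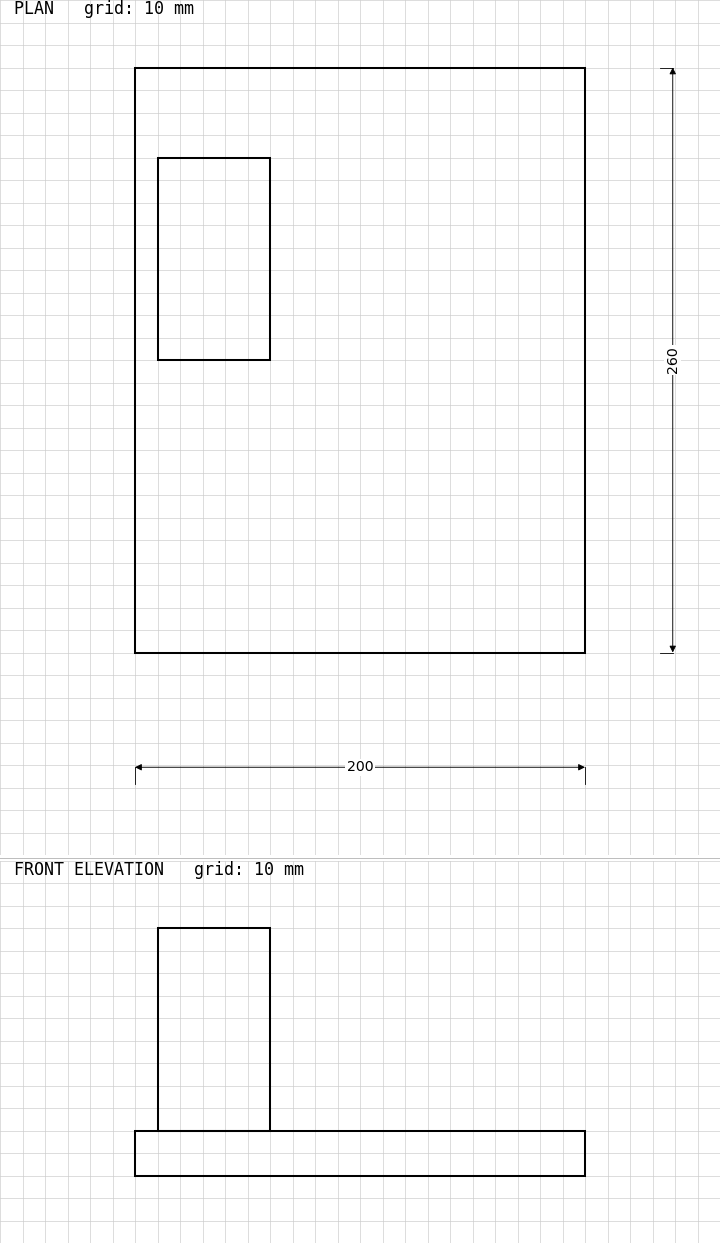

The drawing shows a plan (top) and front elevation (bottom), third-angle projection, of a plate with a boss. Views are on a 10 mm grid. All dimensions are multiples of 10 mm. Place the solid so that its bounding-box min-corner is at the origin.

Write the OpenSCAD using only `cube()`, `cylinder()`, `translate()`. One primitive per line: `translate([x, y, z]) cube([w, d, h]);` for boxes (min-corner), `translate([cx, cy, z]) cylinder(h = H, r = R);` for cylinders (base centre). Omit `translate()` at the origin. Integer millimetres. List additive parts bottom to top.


cube([200, 260, 20]);
translate([10, 130, 20]) cube([50, 90, 90]);
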